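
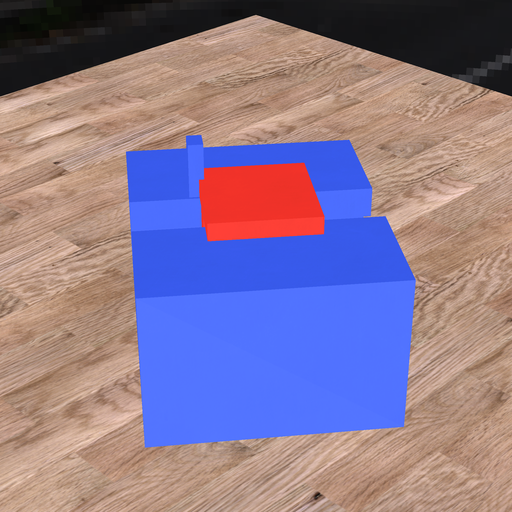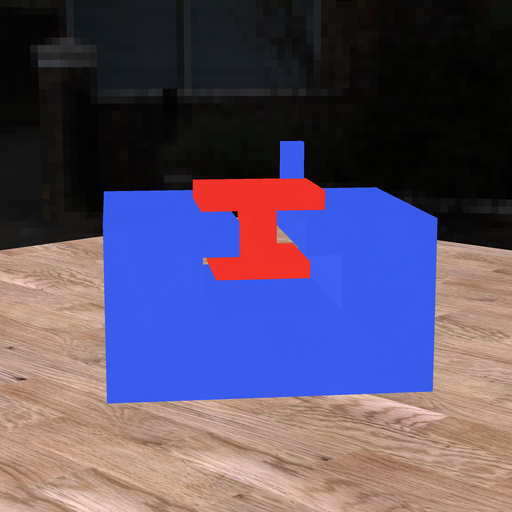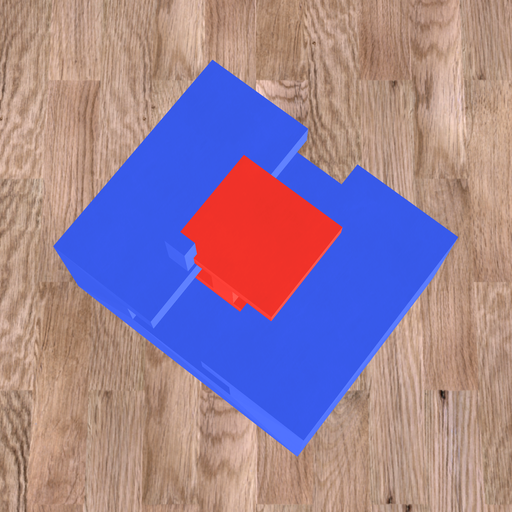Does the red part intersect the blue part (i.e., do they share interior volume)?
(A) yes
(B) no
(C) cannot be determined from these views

(A) yes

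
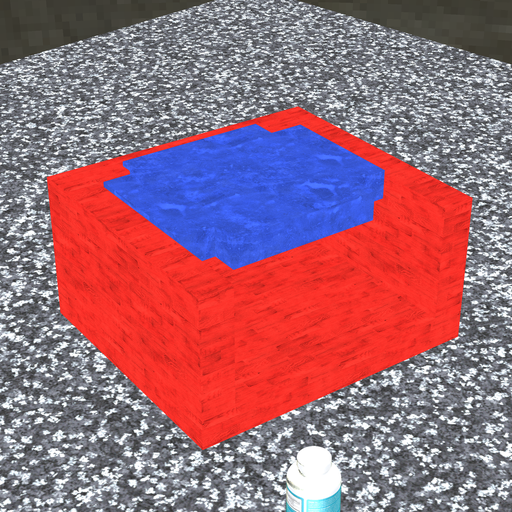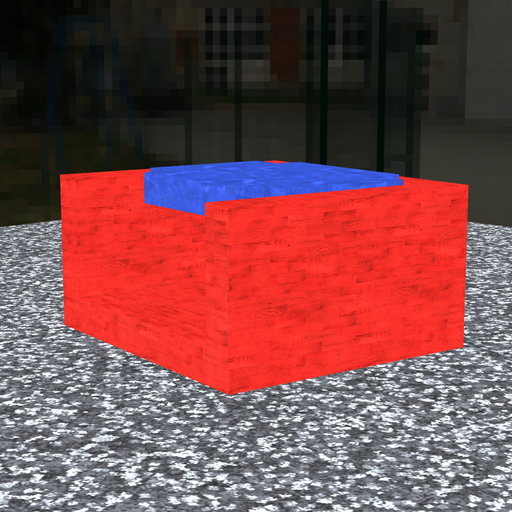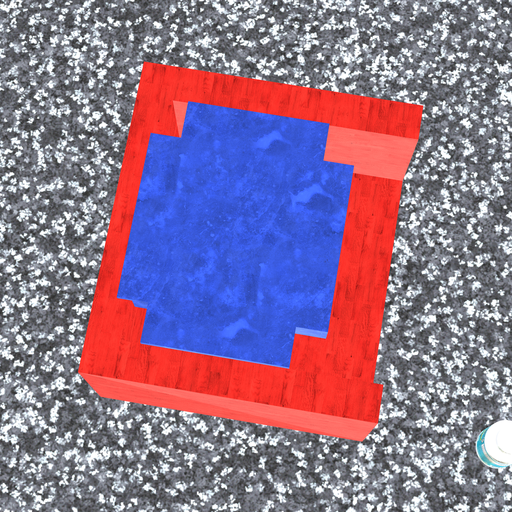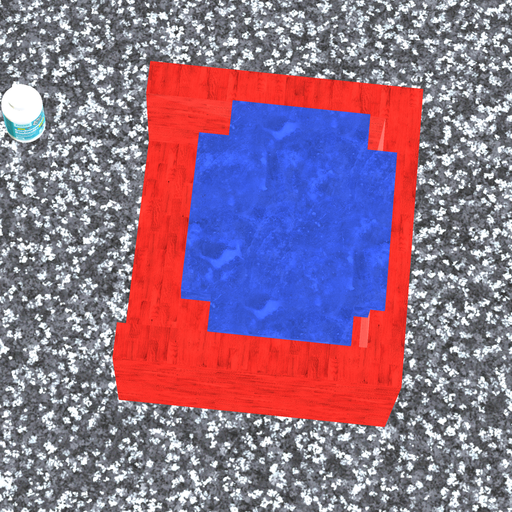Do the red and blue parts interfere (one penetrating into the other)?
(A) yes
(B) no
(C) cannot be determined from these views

(A) yes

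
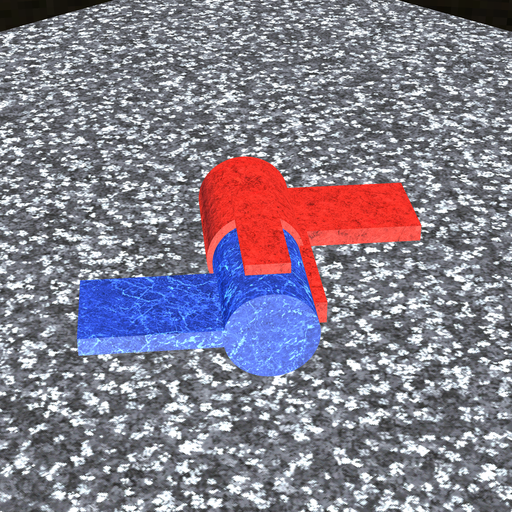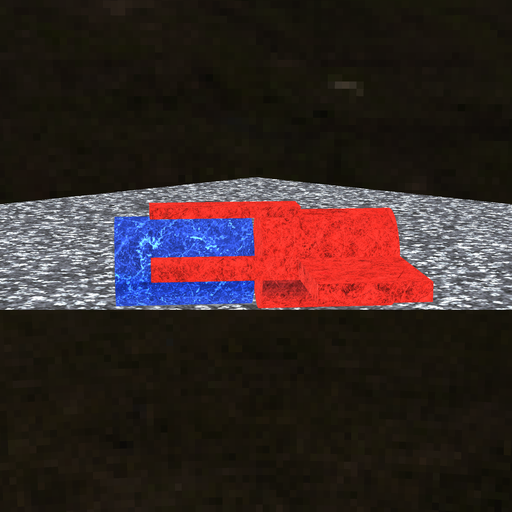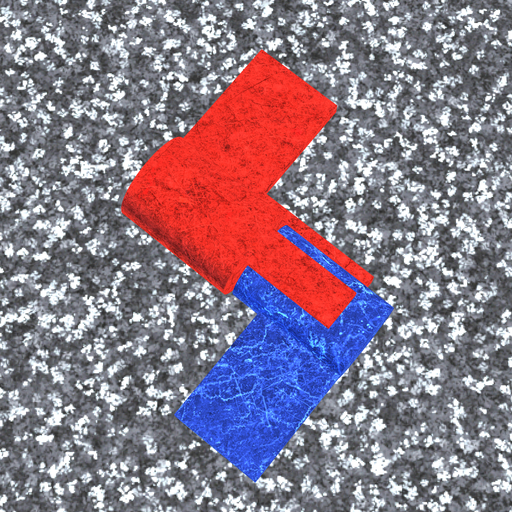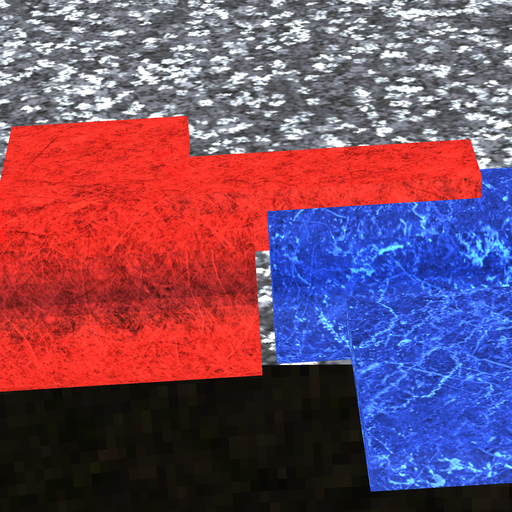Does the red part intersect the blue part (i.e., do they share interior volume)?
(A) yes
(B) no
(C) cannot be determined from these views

(B) no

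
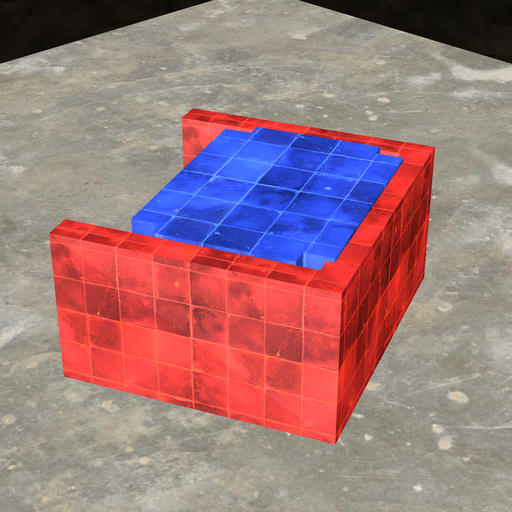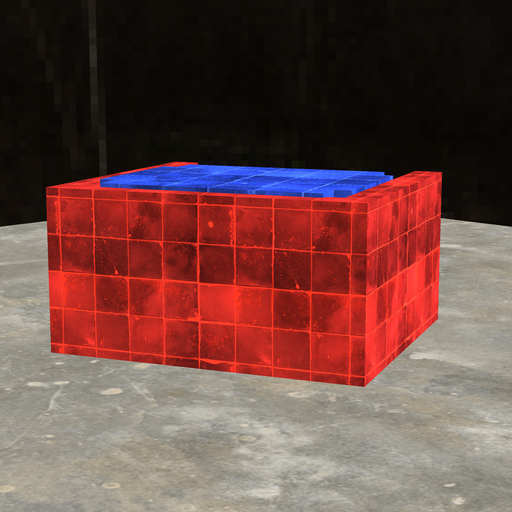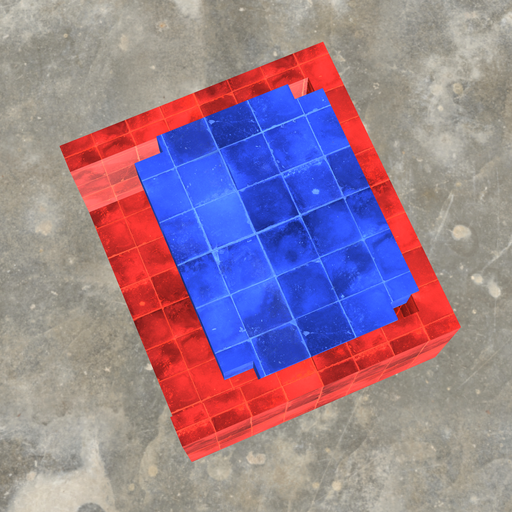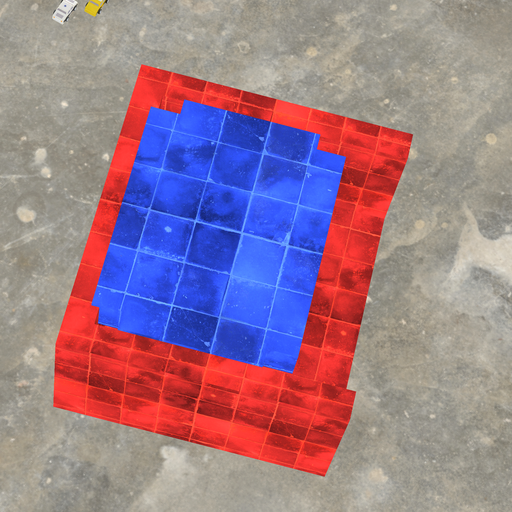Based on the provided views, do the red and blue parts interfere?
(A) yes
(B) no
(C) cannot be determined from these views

(A) yes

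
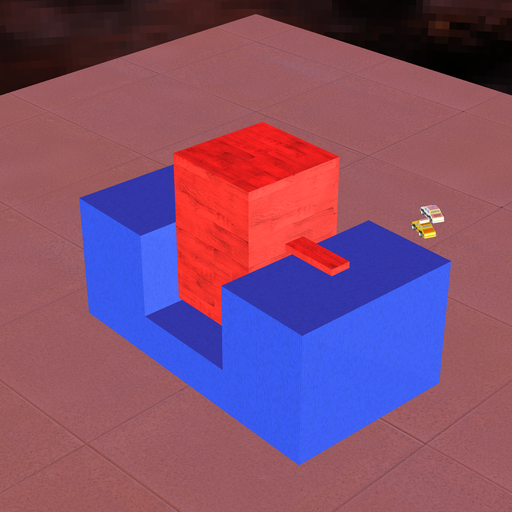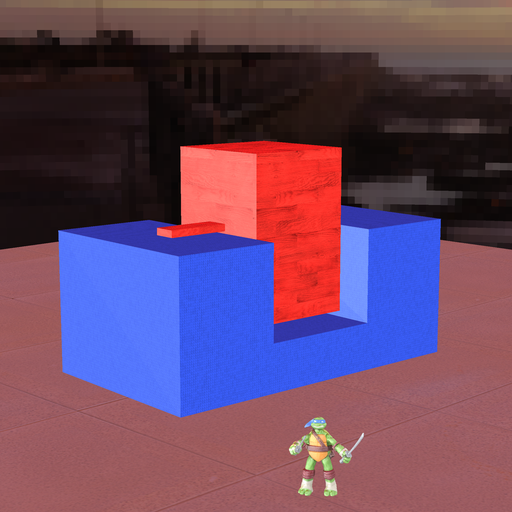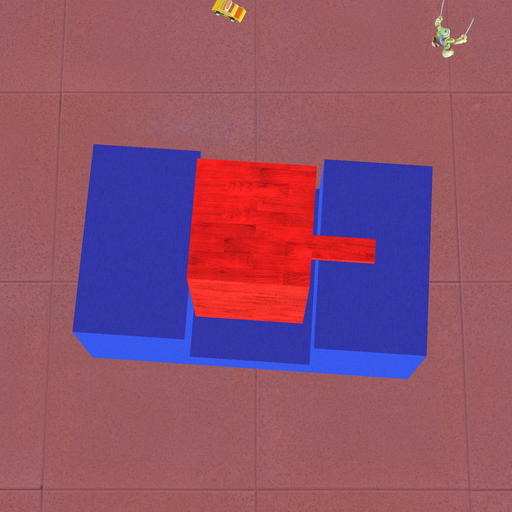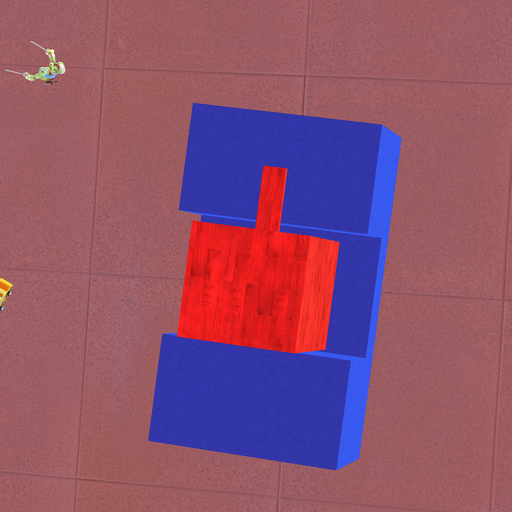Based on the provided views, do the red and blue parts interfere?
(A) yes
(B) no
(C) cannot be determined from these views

(B) no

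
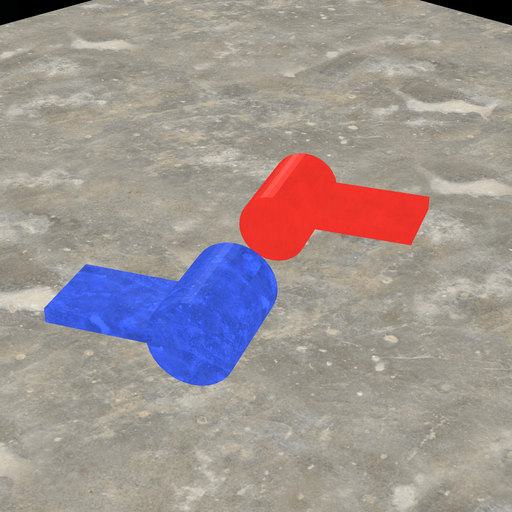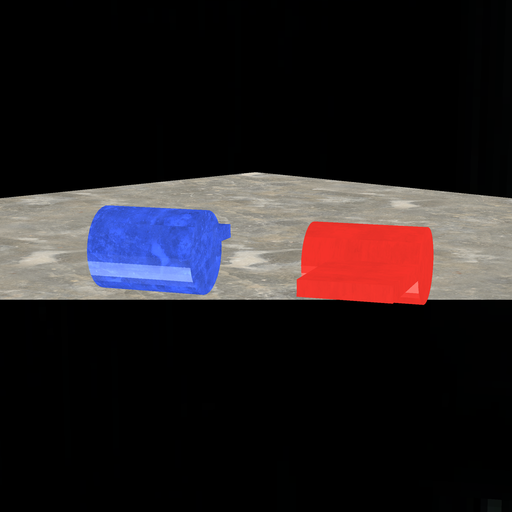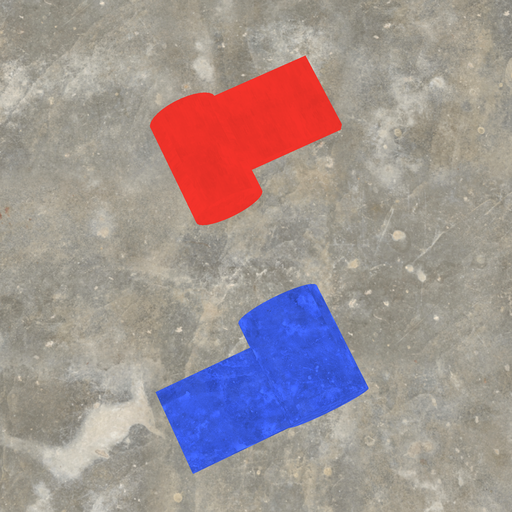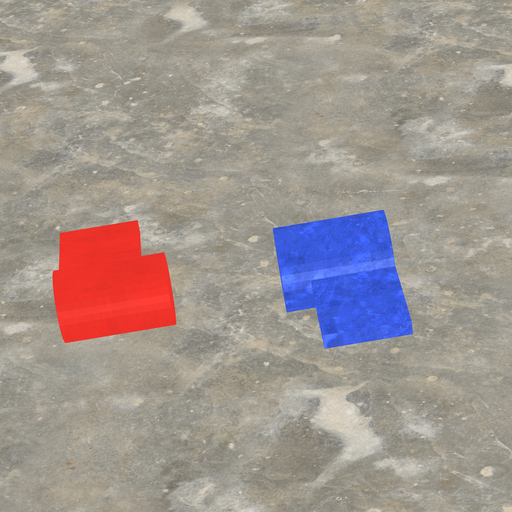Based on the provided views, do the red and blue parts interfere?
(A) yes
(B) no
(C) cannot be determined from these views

(B) no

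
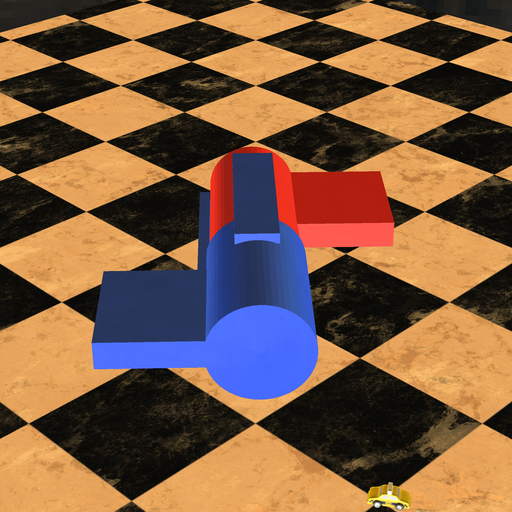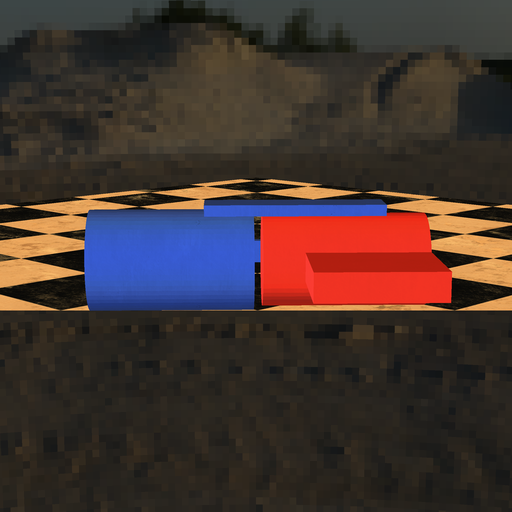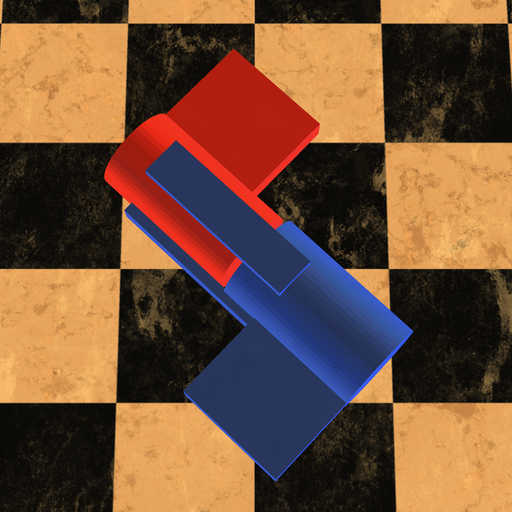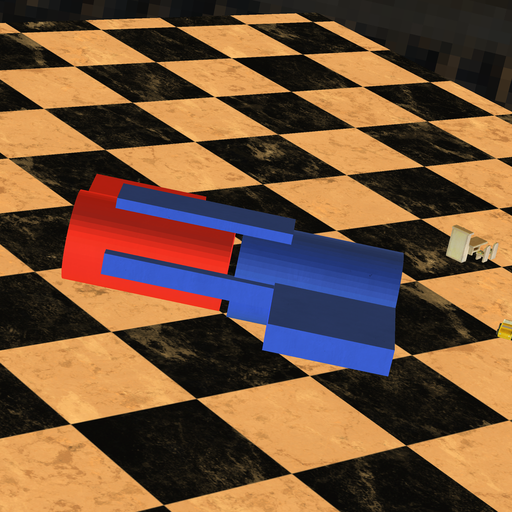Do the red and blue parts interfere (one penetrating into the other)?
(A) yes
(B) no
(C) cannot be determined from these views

(B) no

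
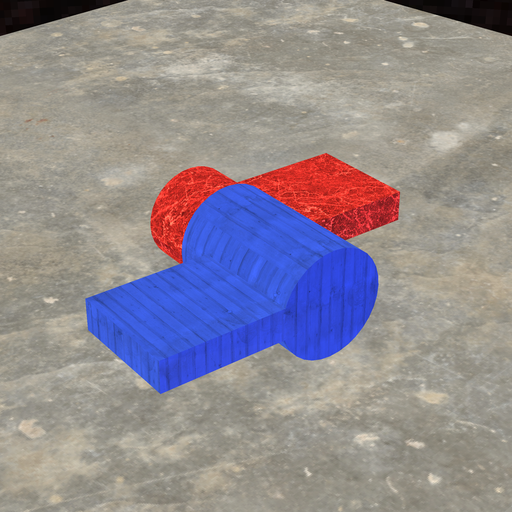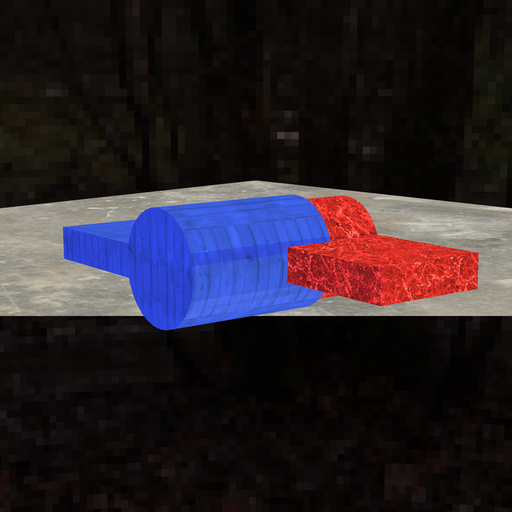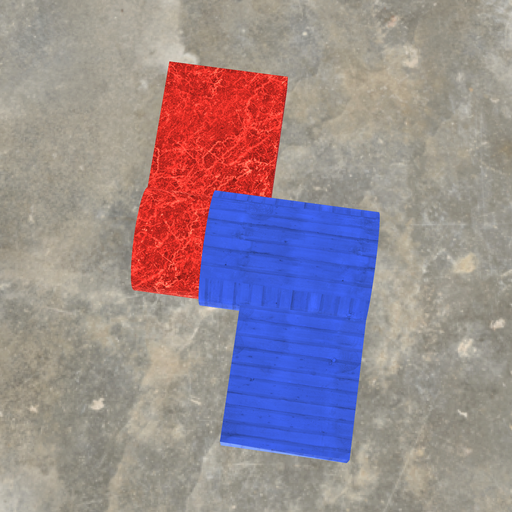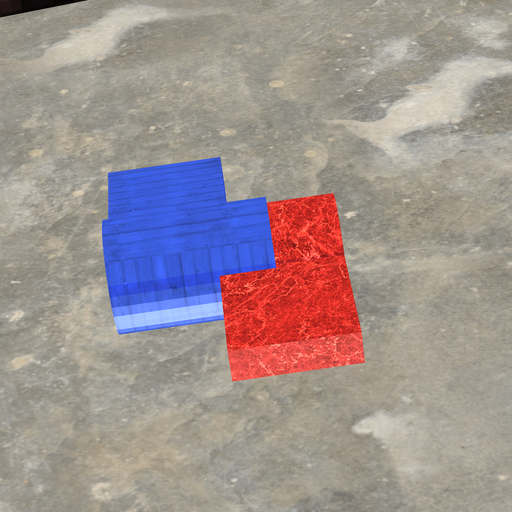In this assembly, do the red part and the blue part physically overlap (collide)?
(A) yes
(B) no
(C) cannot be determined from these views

(A) yes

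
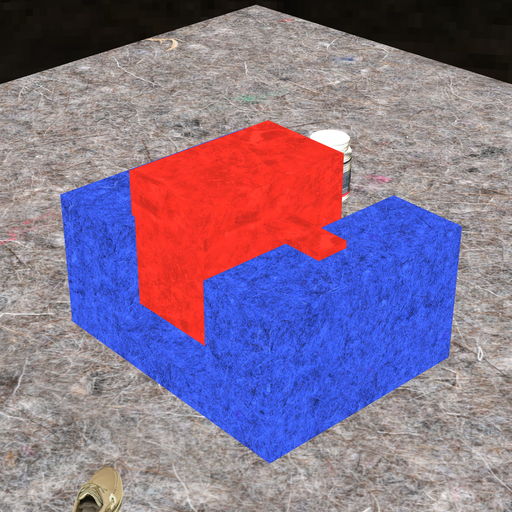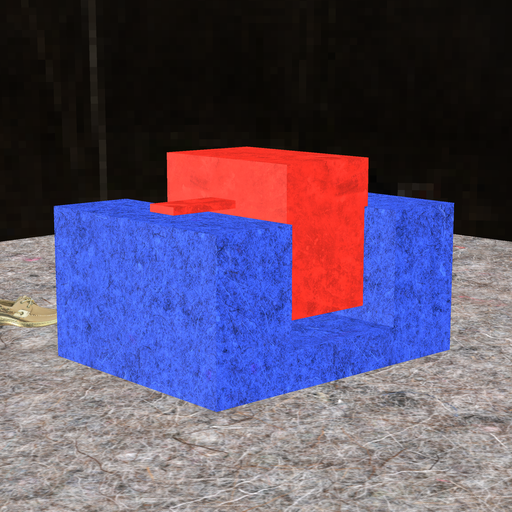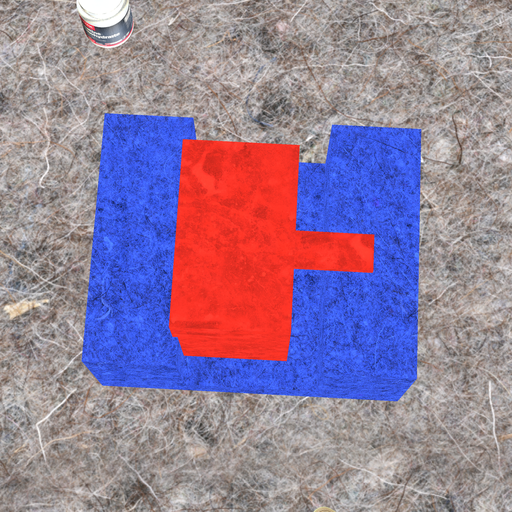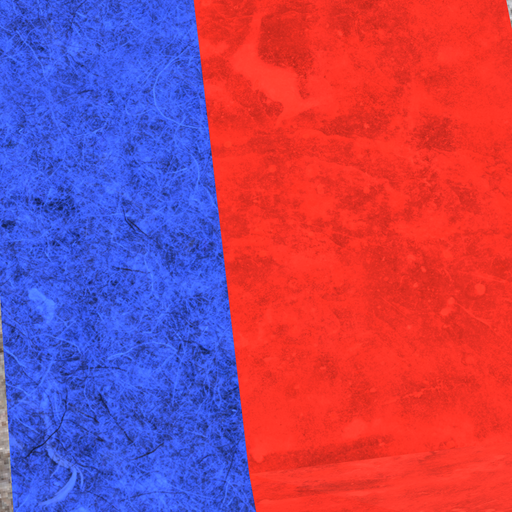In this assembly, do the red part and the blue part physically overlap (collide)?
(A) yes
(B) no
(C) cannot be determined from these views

(A) yes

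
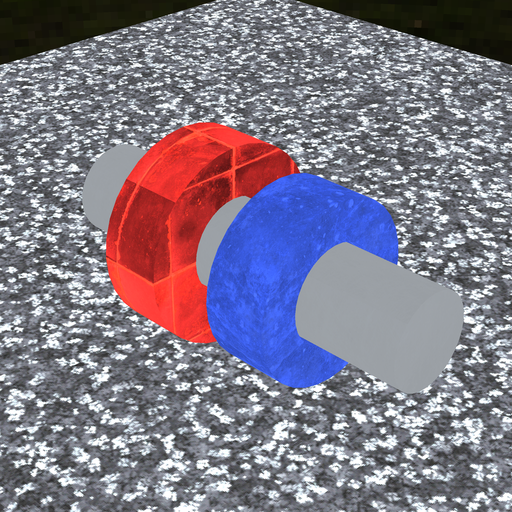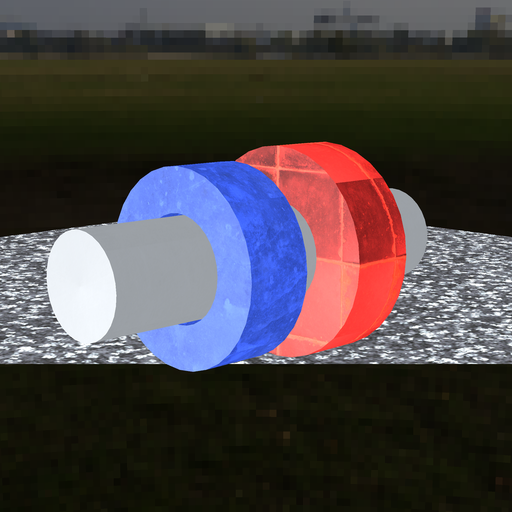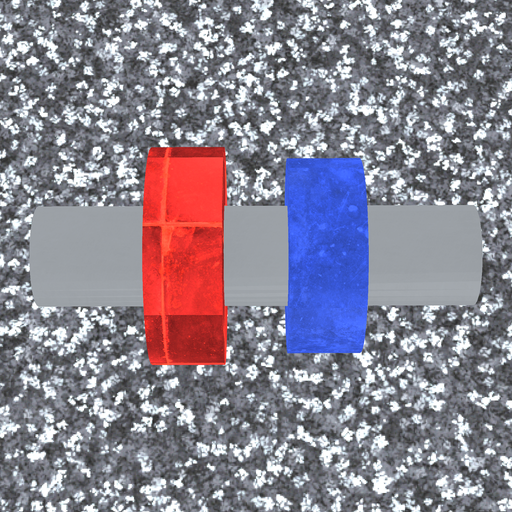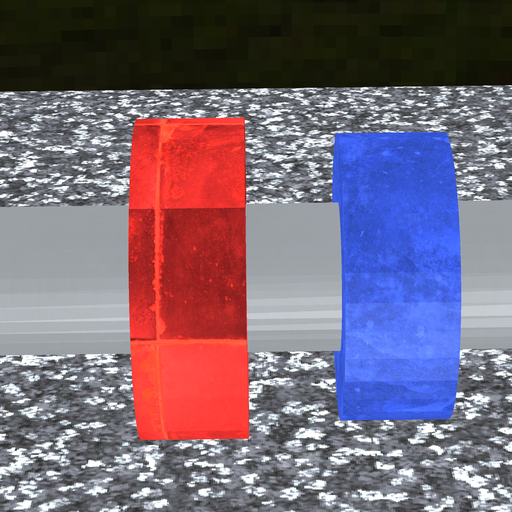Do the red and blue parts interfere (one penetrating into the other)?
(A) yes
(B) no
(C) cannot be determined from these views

(B) no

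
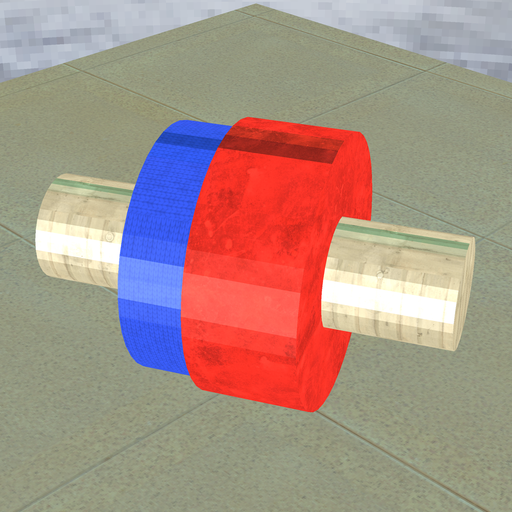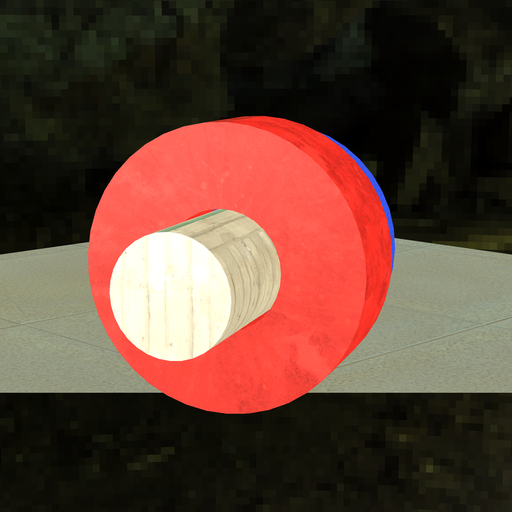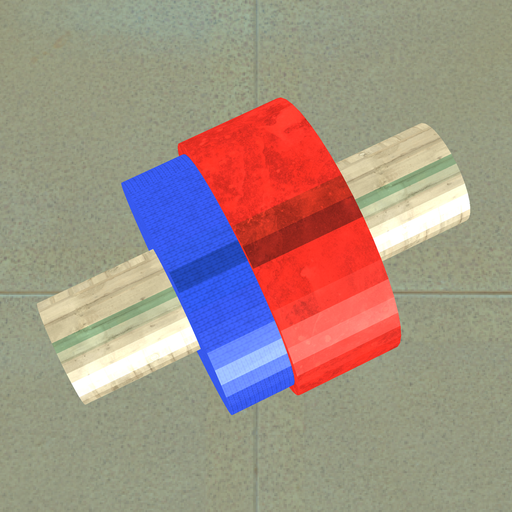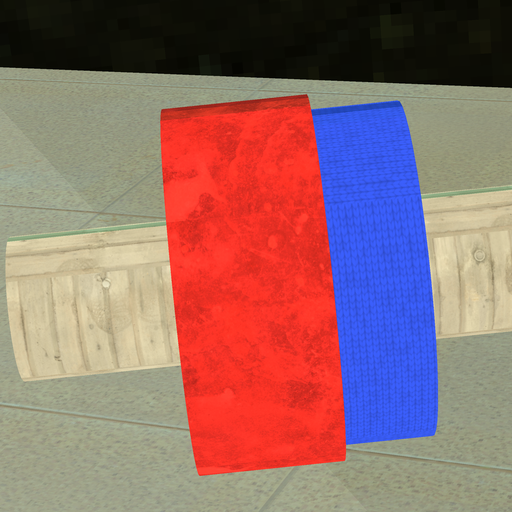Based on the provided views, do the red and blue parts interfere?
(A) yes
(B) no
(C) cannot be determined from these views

(A) yes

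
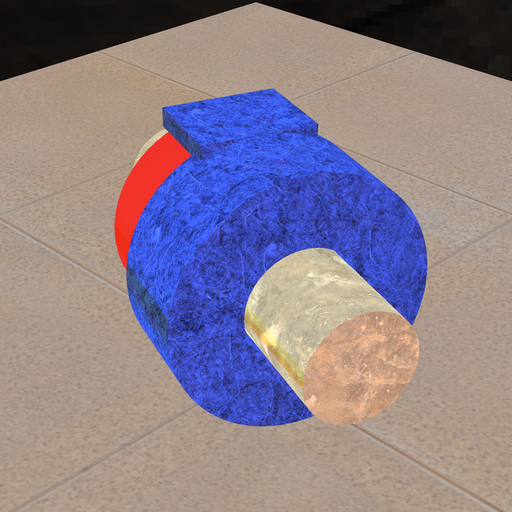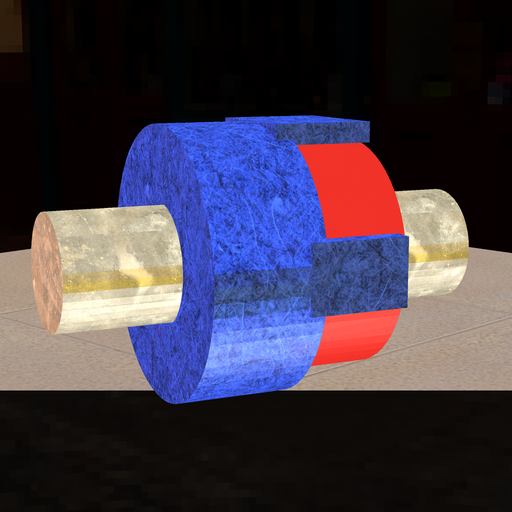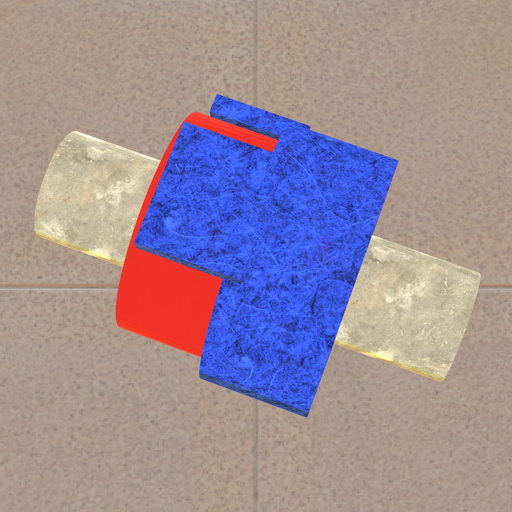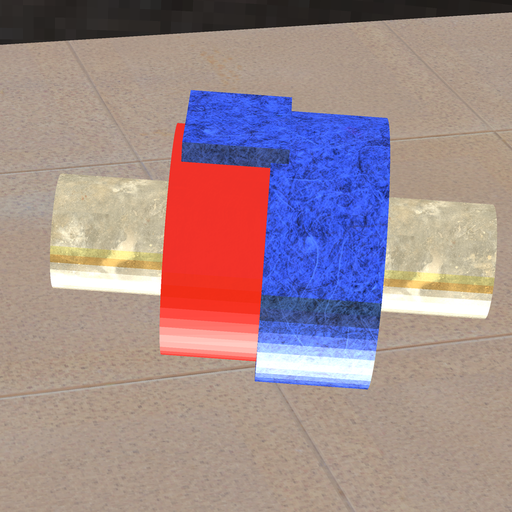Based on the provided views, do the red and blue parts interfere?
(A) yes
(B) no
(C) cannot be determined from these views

(A) yes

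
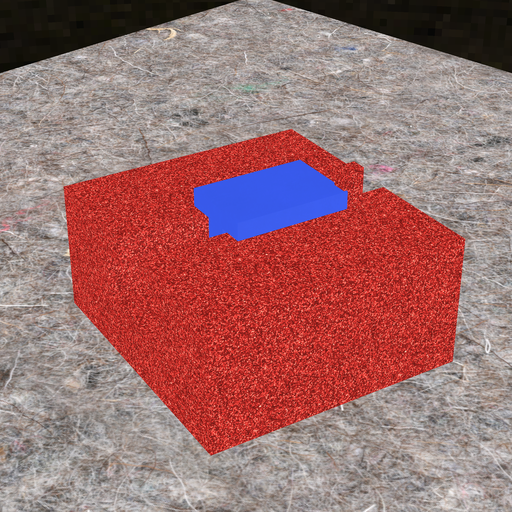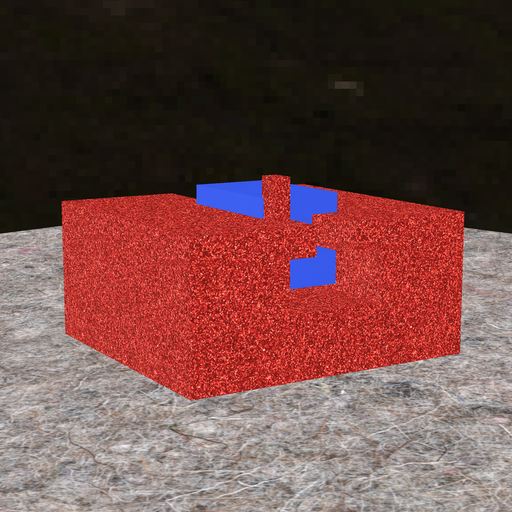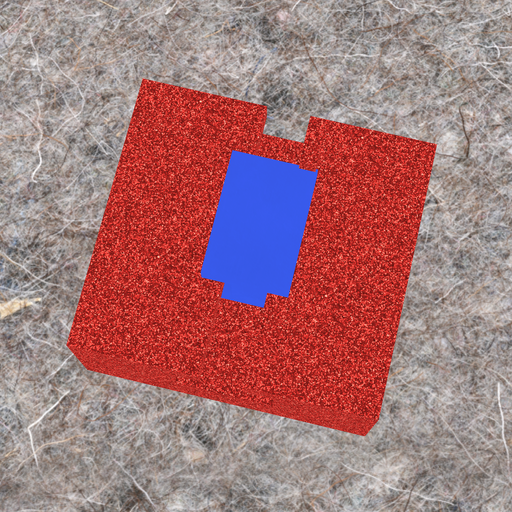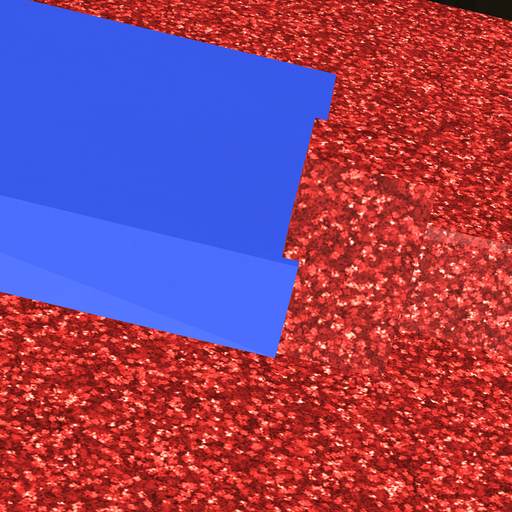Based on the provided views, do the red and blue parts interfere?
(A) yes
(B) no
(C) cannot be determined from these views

(A) yes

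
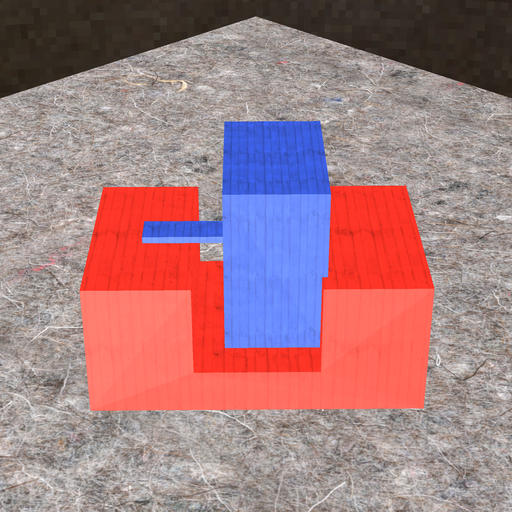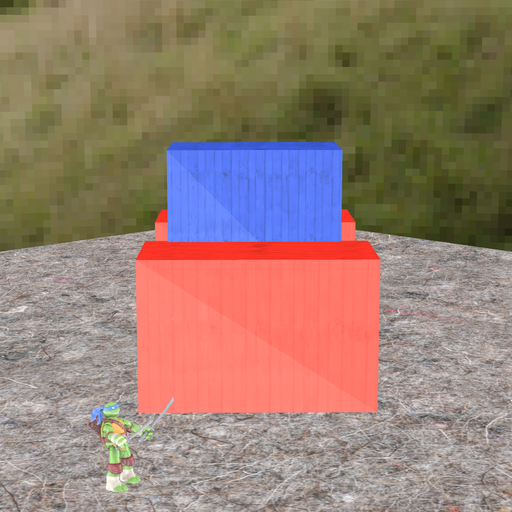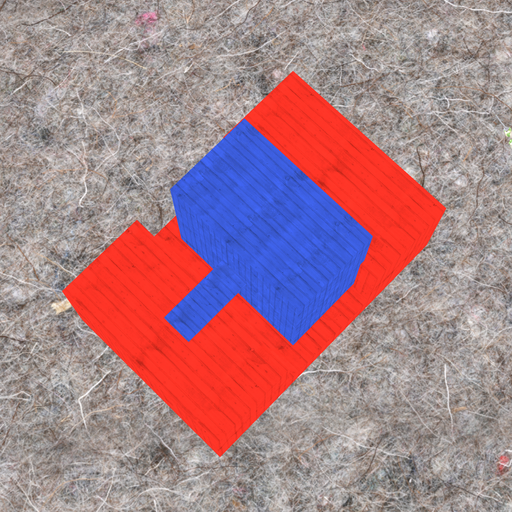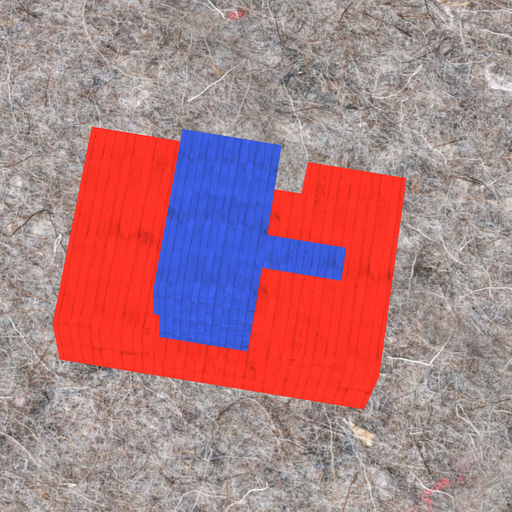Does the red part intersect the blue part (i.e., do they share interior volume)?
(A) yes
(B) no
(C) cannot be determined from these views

(A) yes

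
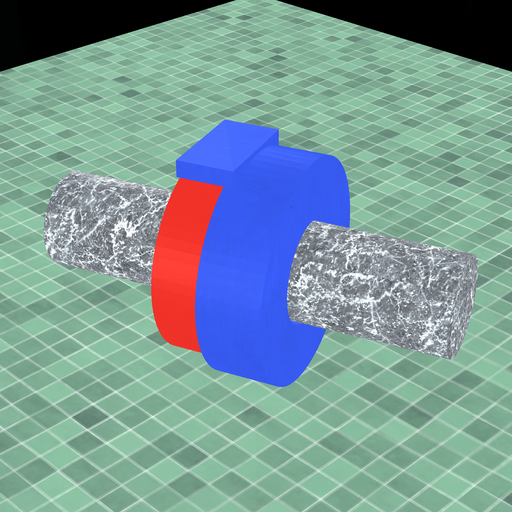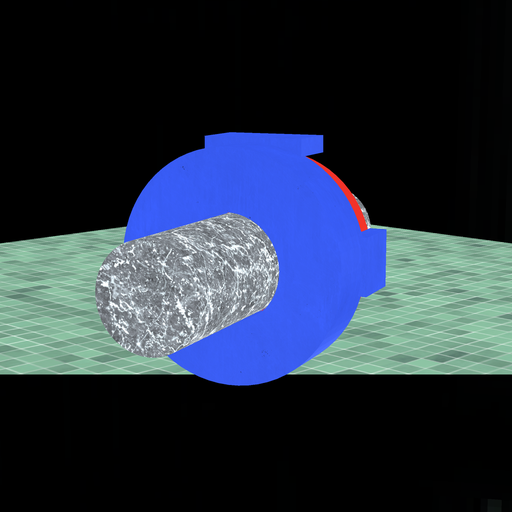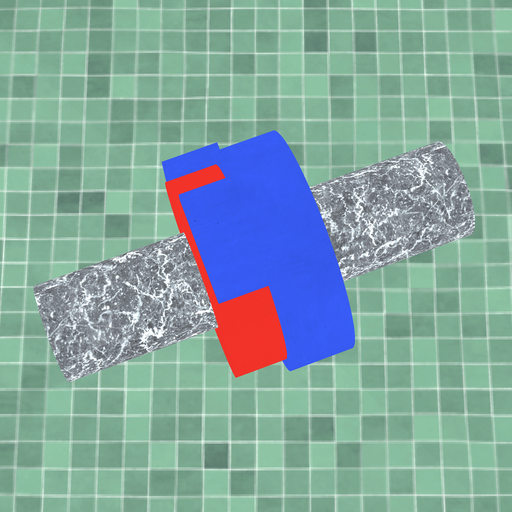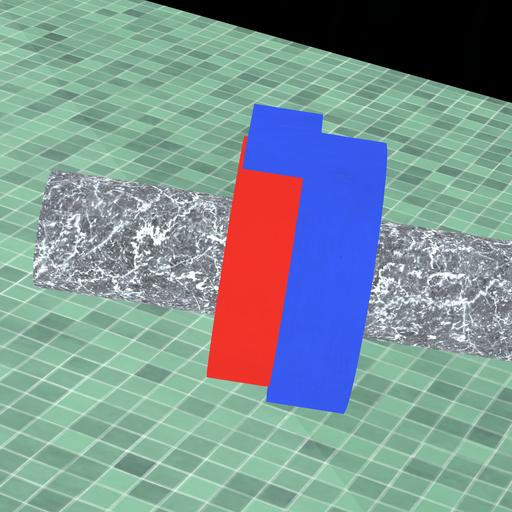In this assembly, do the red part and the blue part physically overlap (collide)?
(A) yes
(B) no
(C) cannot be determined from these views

(A) yes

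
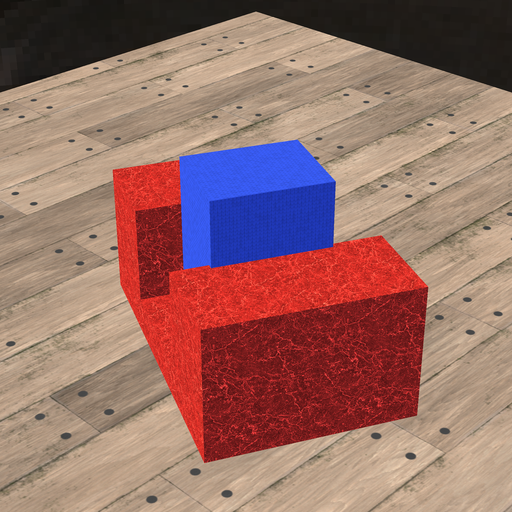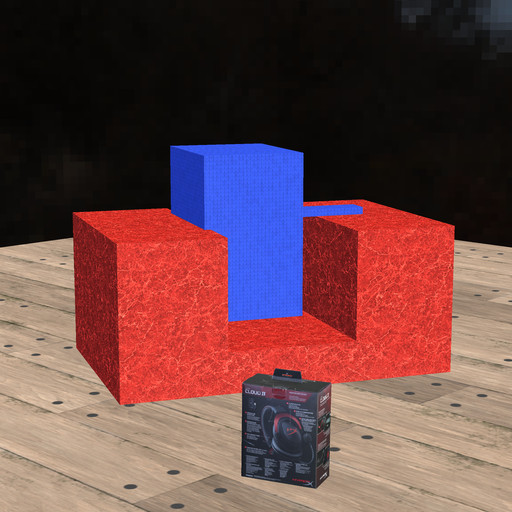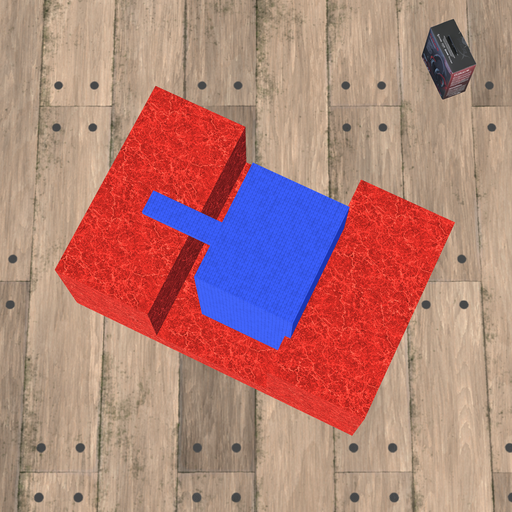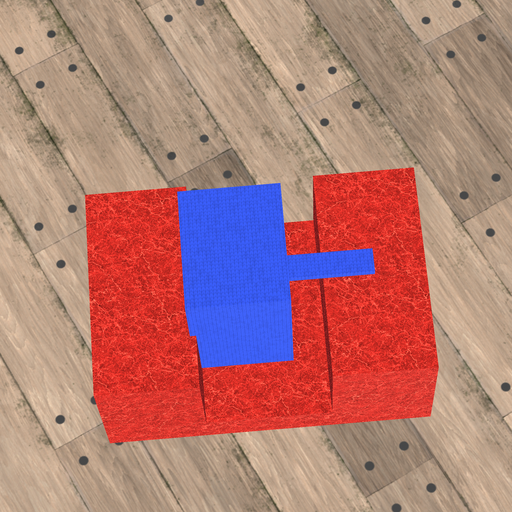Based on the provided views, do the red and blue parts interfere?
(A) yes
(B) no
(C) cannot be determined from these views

(A) yes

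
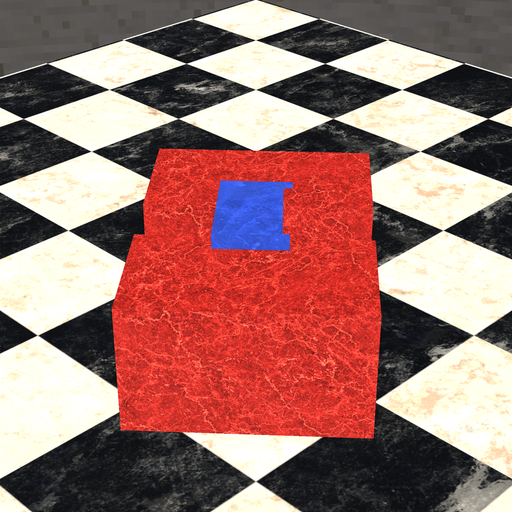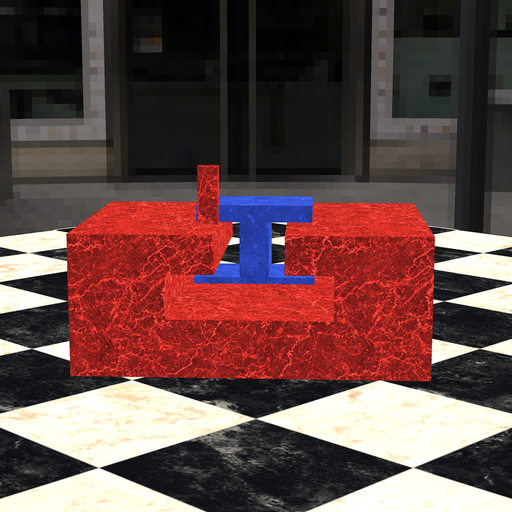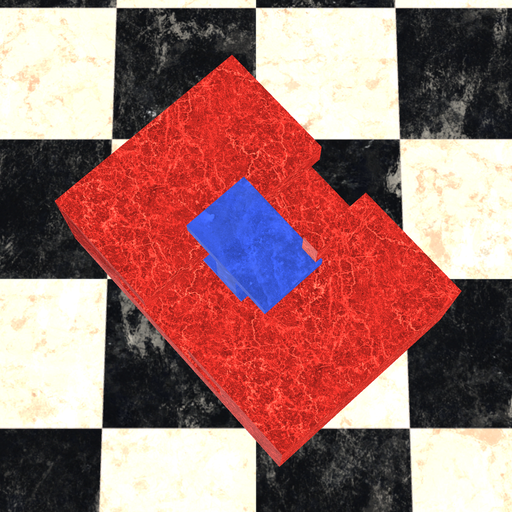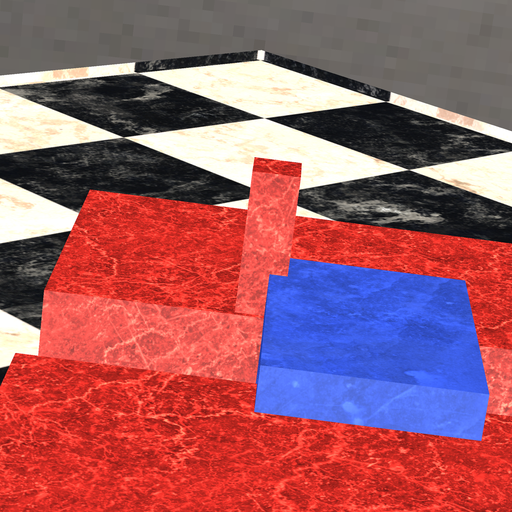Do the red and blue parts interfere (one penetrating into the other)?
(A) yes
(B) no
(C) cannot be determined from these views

(A) yes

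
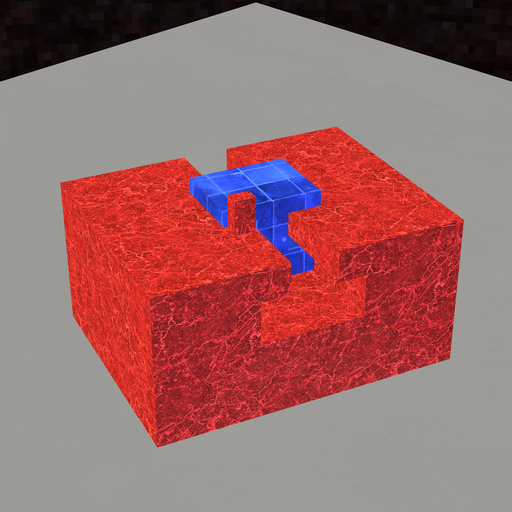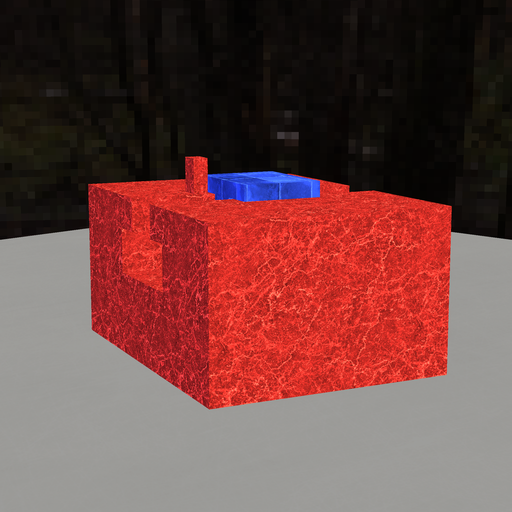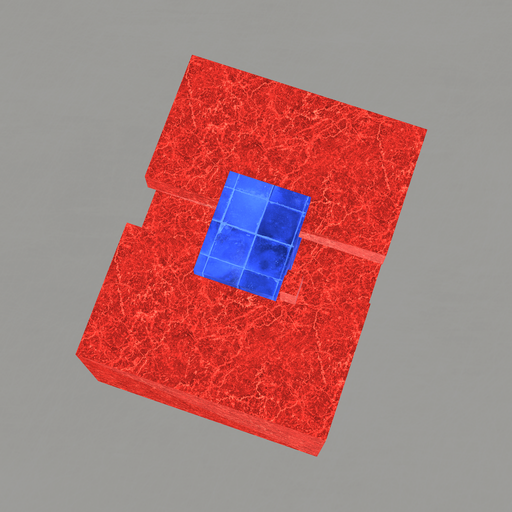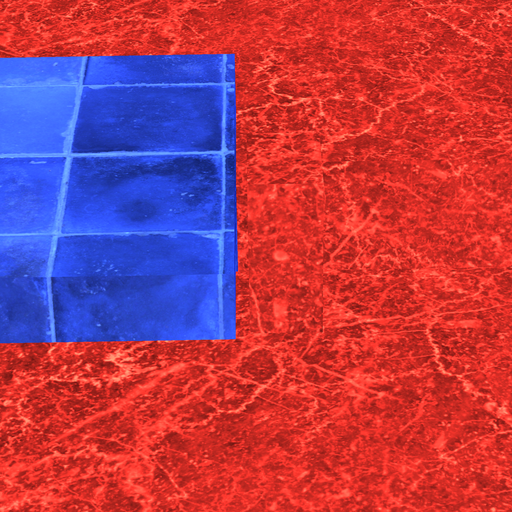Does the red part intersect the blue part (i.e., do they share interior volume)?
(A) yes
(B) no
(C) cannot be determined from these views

(B) no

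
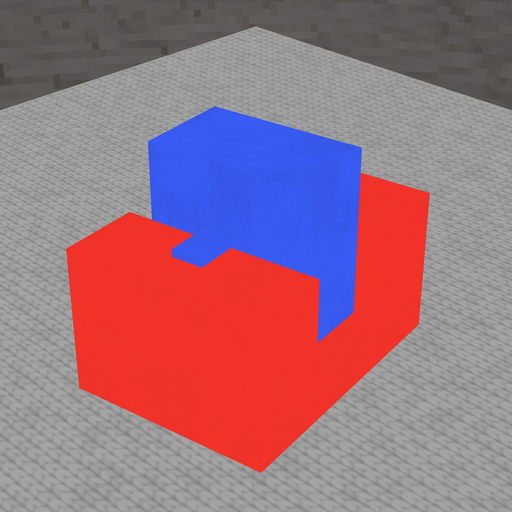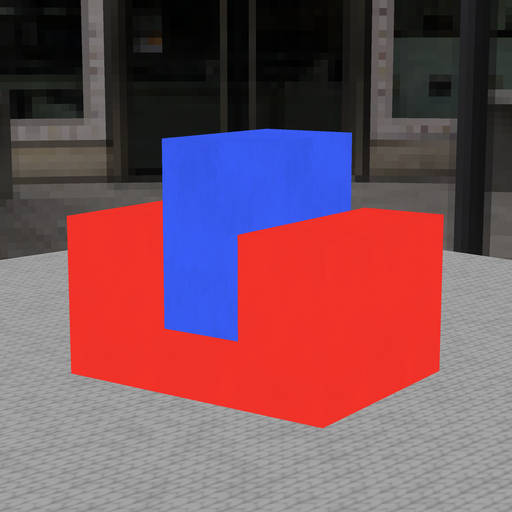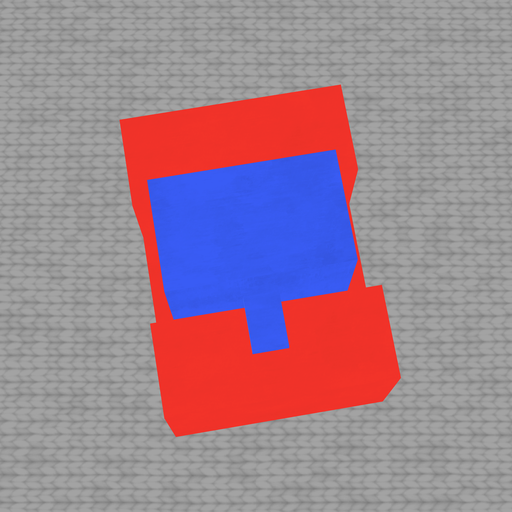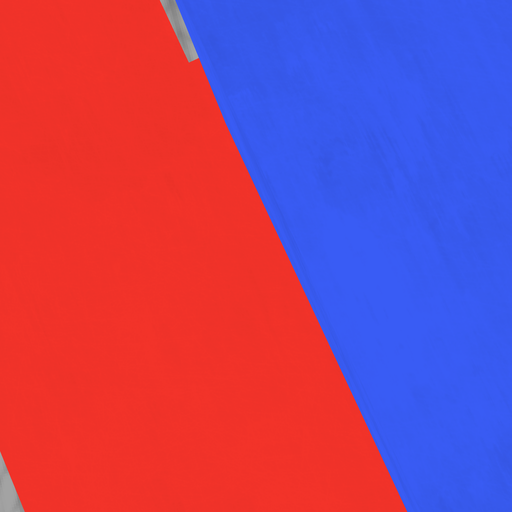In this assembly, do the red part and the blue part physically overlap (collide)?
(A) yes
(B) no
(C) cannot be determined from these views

(B) no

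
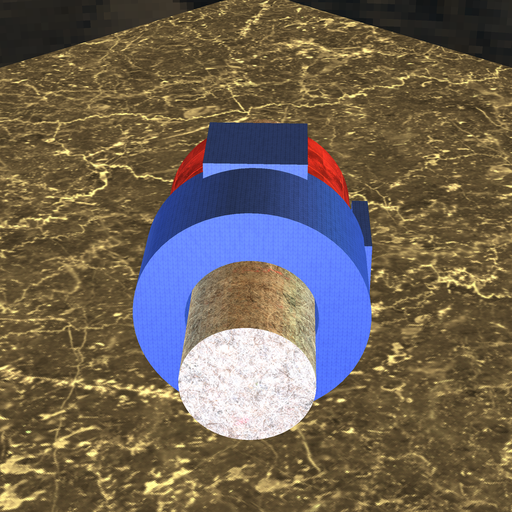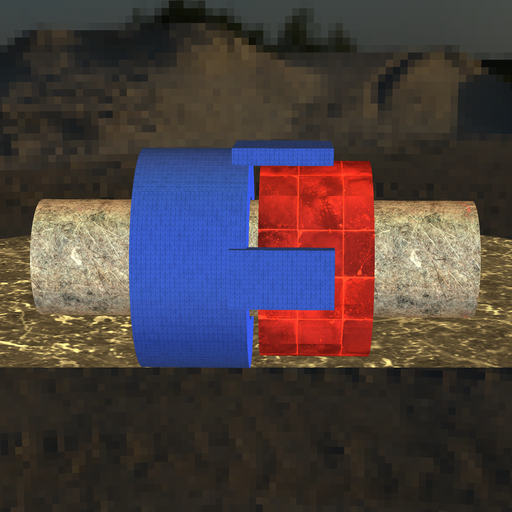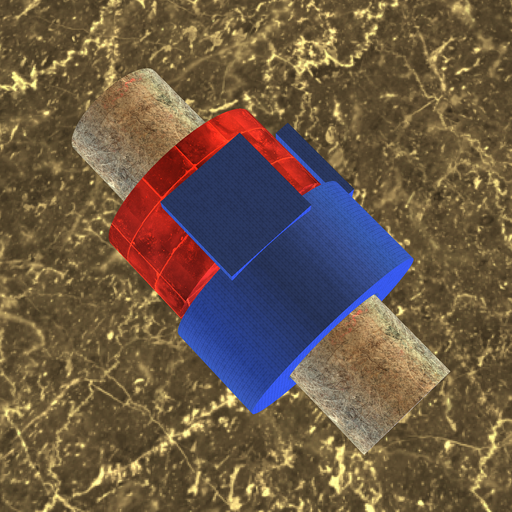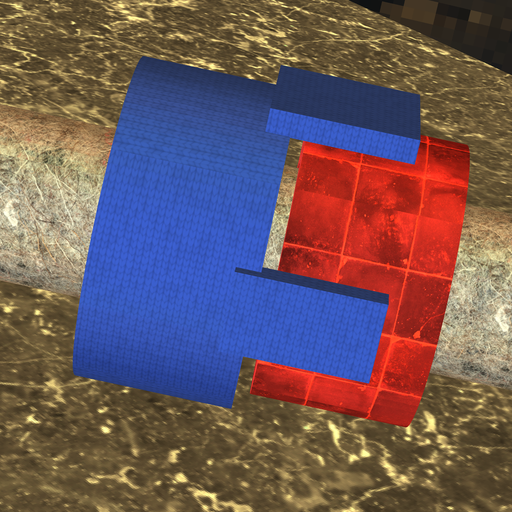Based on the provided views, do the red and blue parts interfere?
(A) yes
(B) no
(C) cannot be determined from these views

(B) no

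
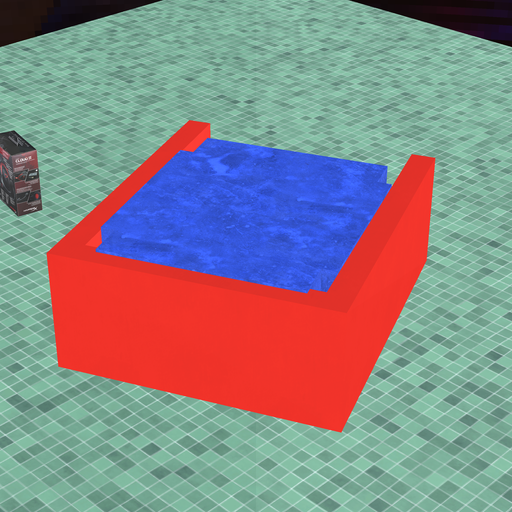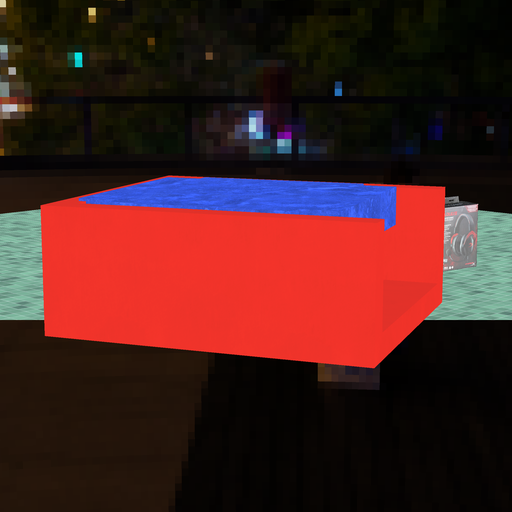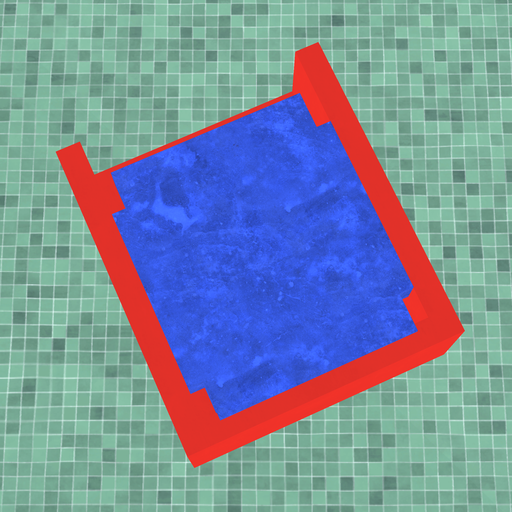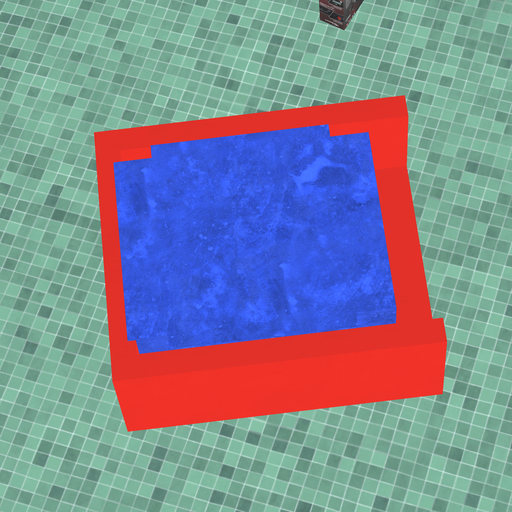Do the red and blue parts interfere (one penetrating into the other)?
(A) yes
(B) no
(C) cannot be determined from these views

(A) yes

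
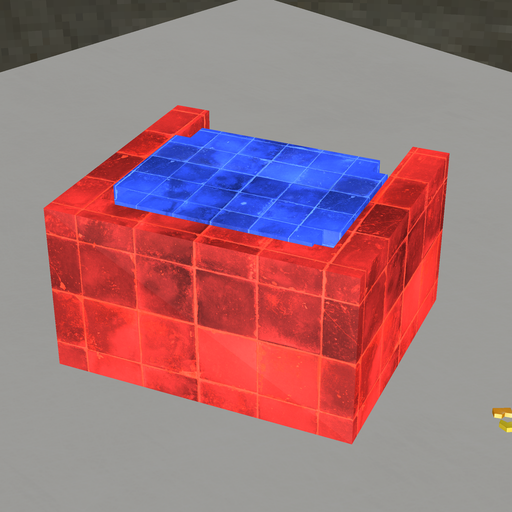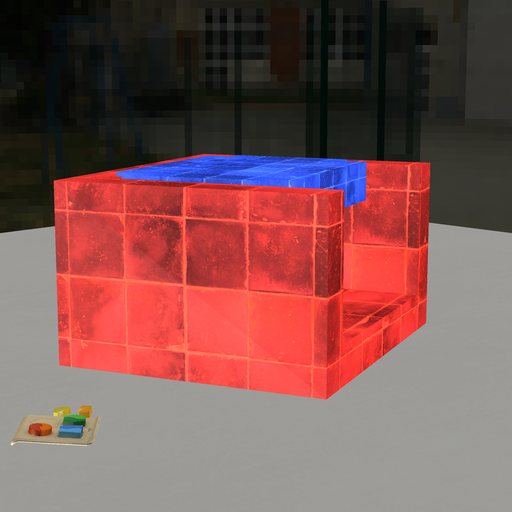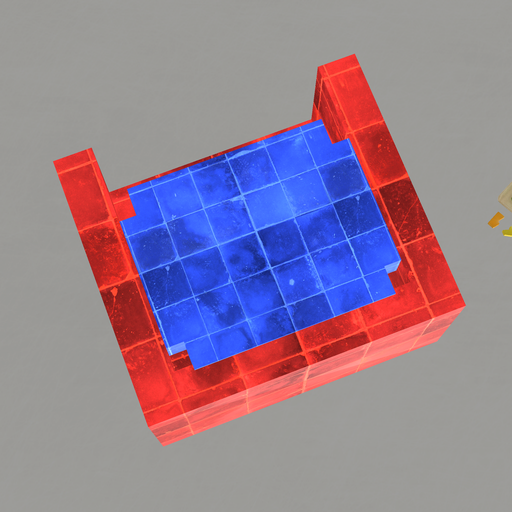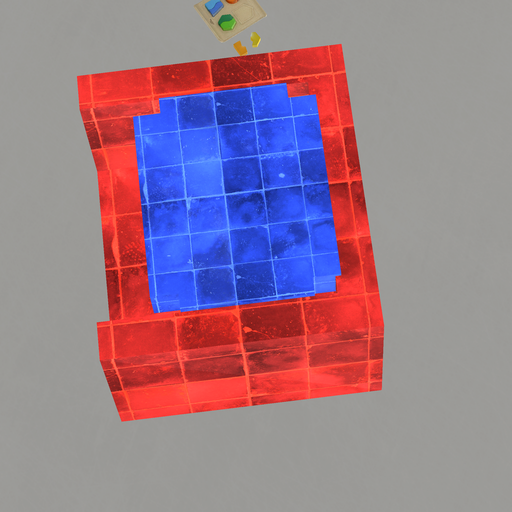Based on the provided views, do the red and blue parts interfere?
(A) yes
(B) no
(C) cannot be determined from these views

(A) yes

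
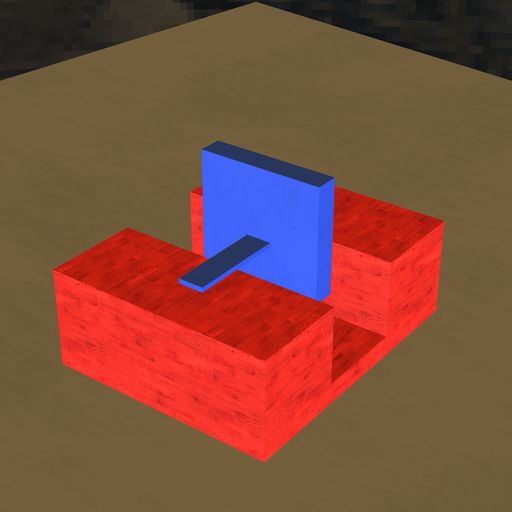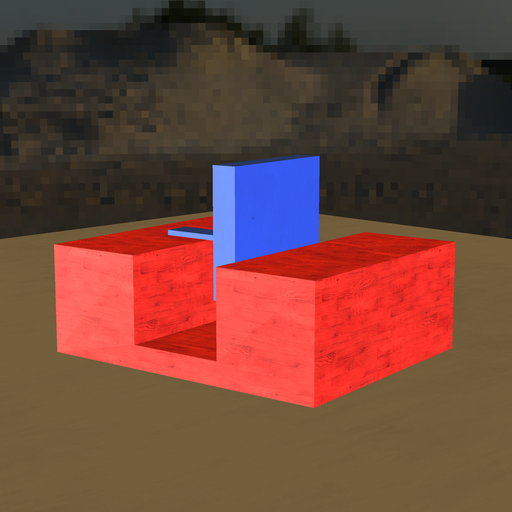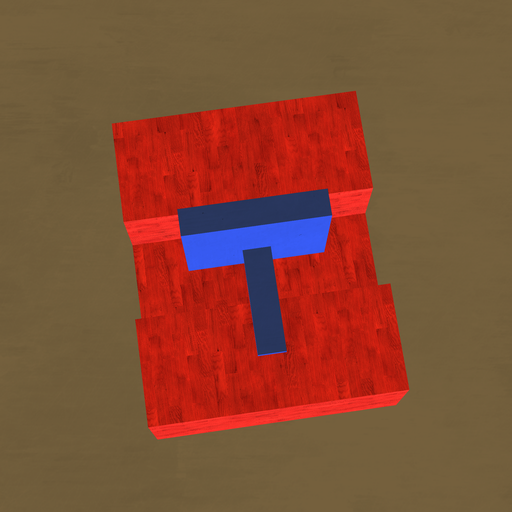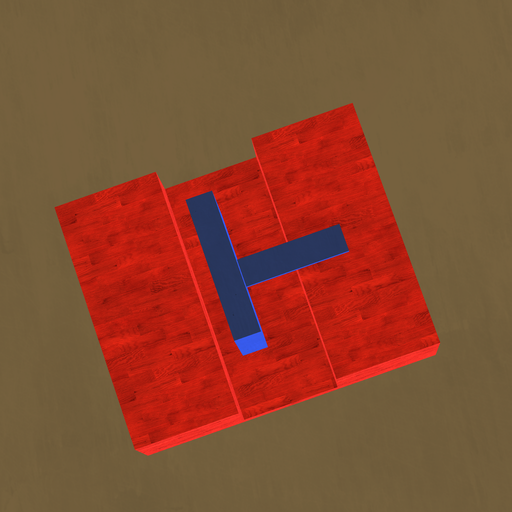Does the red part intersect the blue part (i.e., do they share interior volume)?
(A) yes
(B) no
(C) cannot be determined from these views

(B) no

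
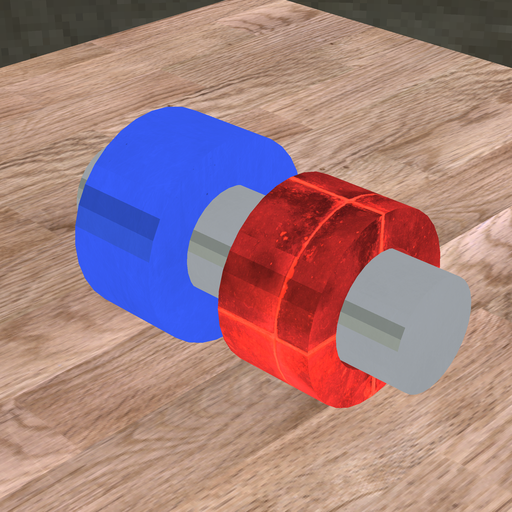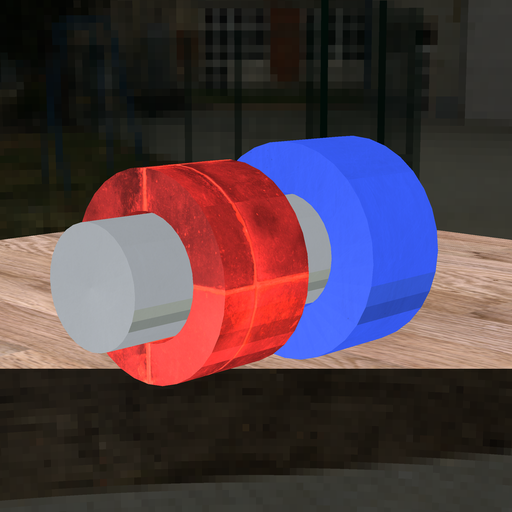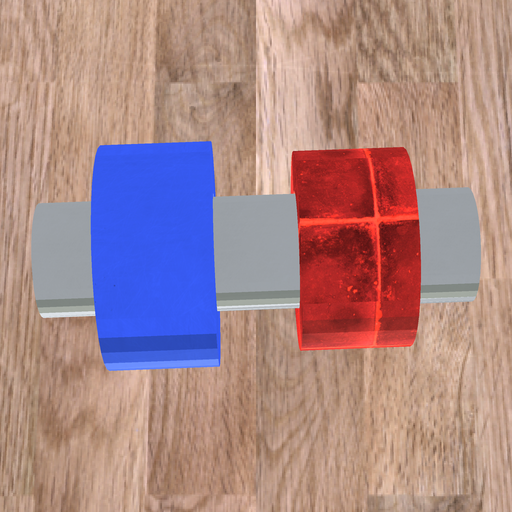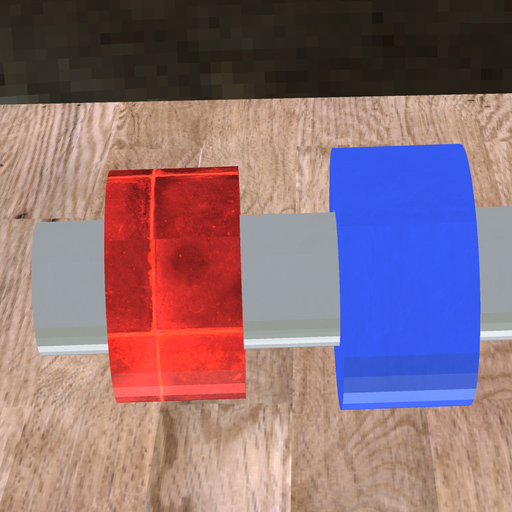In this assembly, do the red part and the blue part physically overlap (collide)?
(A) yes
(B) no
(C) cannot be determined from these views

(B) no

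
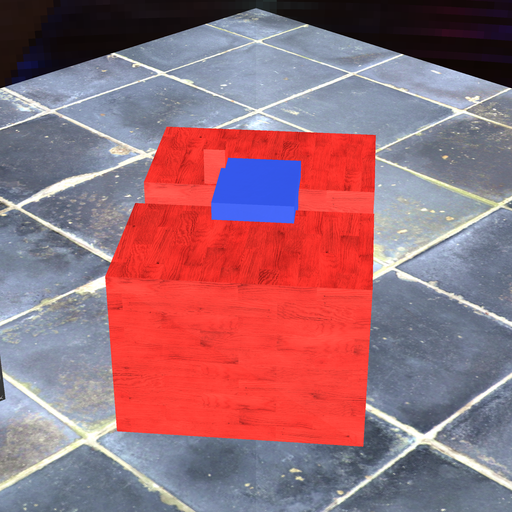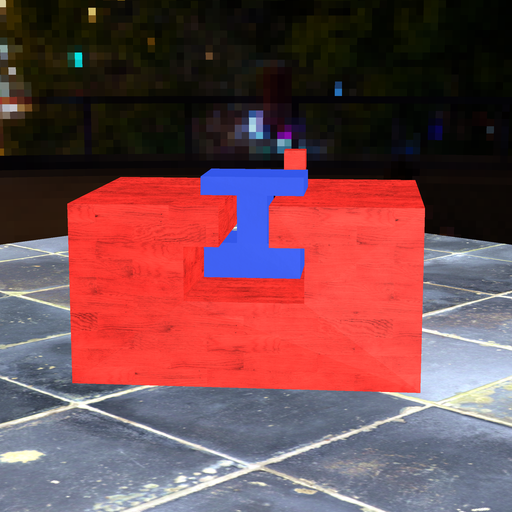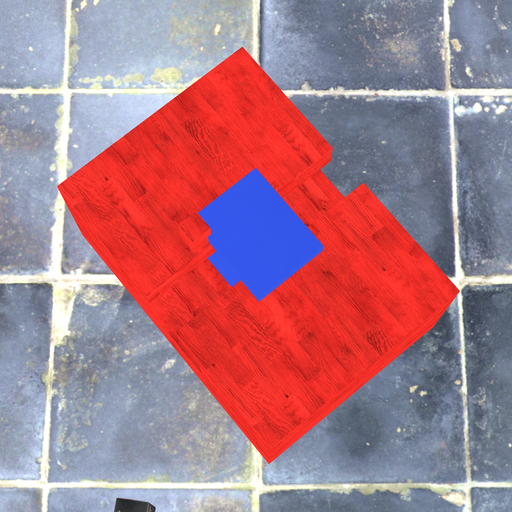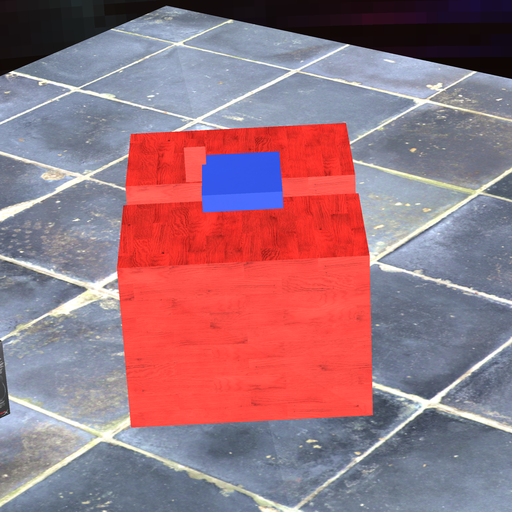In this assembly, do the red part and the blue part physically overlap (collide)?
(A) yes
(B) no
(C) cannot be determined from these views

(A) yes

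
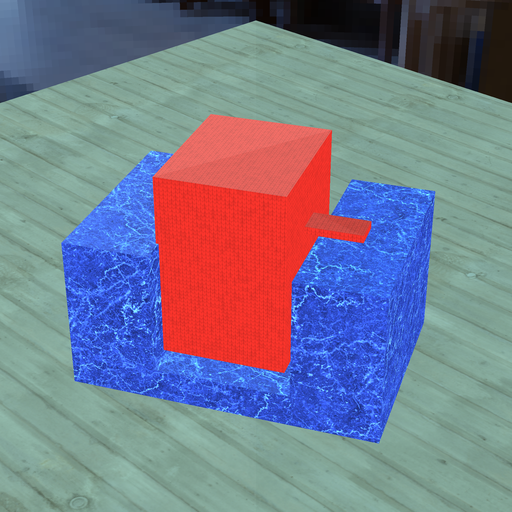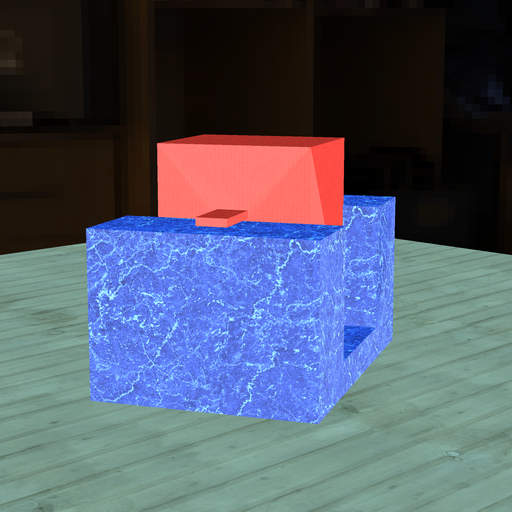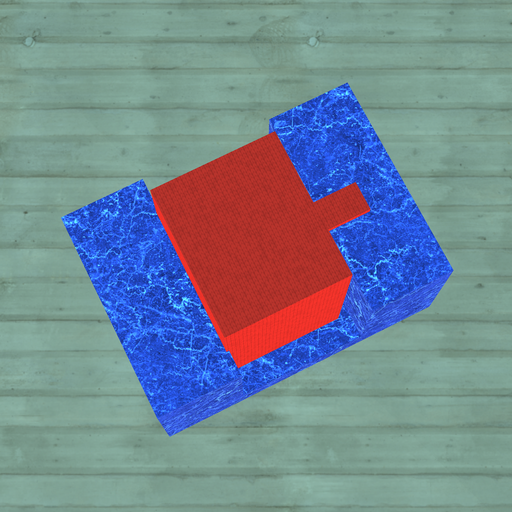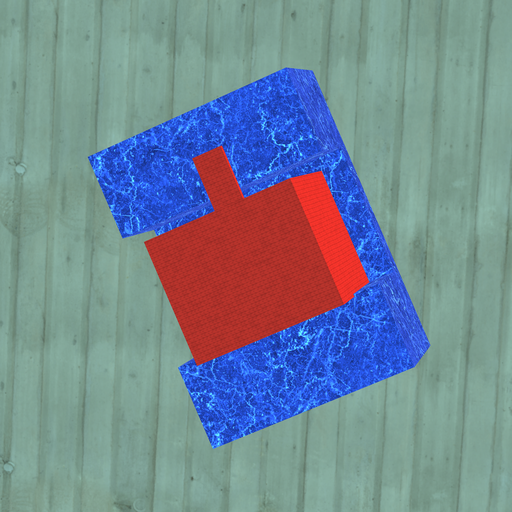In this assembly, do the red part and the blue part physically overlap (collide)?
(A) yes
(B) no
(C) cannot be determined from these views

(A) yes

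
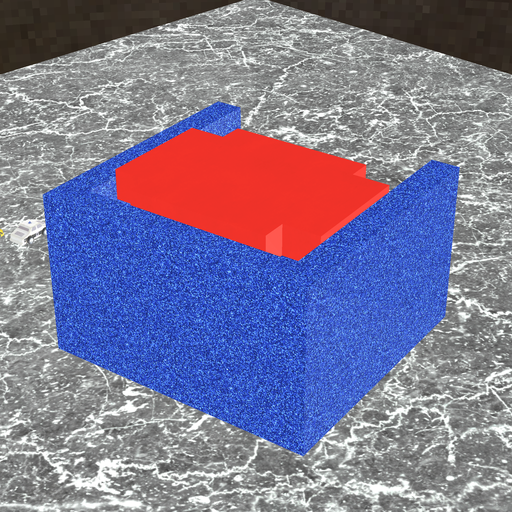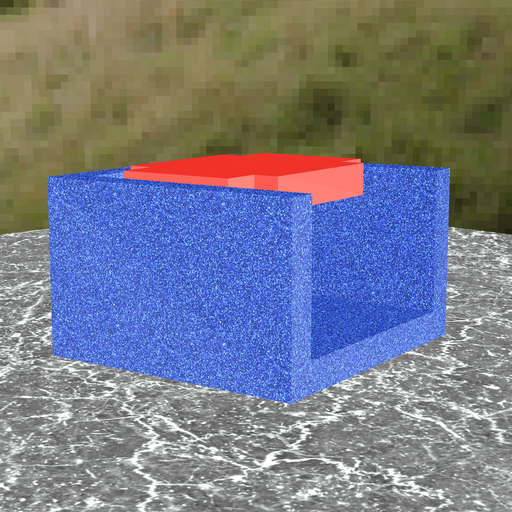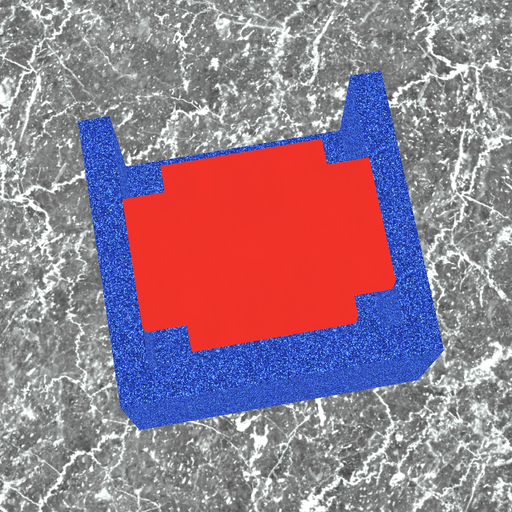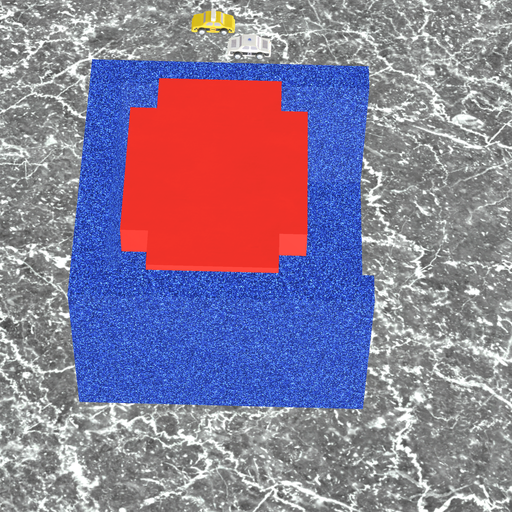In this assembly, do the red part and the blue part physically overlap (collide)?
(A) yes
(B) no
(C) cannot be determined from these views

(B) no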